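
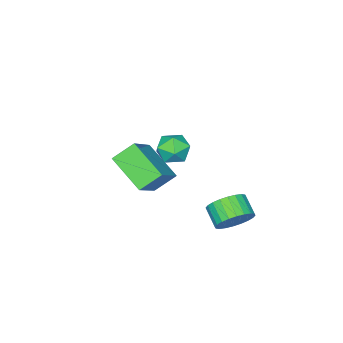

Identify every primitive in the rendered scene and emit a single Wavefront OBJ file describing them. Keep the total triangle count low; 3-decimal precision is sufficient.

v -3.317 2.018 -3.586
v -2.679 2.21 -2.909
v -3.045 1.333 -2.316
v -3.683 1.142 -2.994
v -2.969 2.409 -2.793
v -3.336 1.533 -2.201
v -3.313 2.549 -2.799
v -3.679 1.672 -2.206
v -3.657 2.608 -2.924
v -4.023 1.731 -2.331
v -3.949 2.578 -3.15
v -4.315 1.701 -2.557
v -4.145 2.462 -3.442
v -4.511 1.585 -2.849
v -4.215 2.278 -3.757
v -4.581 1.401 -3.164
v -4.148 2.055 -4.045
v -4.514 1.178 -3.452
v -3.955 1.827 -4.264
v -4.321 0.95 -3.671
v -3.664 1.627 -4.379
v -4.031 0.751 -3.787
v -3.321 1.488 -4.374
v -3.687 0.611 -3.781
v -2.977 1.429 -4.249
v -3.343 0.552 -3.656
v -2.685 1.459 -4.023
v -3.051 0.582 -3.43
v -2.489 1.575 -3.731
v -2.855 0.698 -3.138
v -2.419 1.759 -3.416
v -2.785 0.882 -2.823
v -2.486 1.982 -3.128
v -2.852 1.105 -2.535
v -4.253 -2.34 -3.464
v -4.437 -4.217 -2.412
v -2.673 -1.755 -2.145
v -2.856 -3.632 -1.093
v -3.364 -2.888 -4.287
v -3.547 -4.765 -3.235
v -1.783 -2.303 -2.968
v -1.967 -4.18 -1.916
v -2.578 -0.044 0.569
v -2.194 0.366 1.237
v -1.526 -0.986 0.543
v -1.142 -0.576 1.211
v -1.89 -1.009 1.336
v -2.539 -0.427 1.352
v -1.181 -0.193 0.428
v -1.83 0.389 0.444
v -1.33 0.274 1.15
v -1.769 -0.231 1.711
v -1.951 -0.389 0.069
v -2.39 -0.894 0.63
f 2 1 5
f 2 5 3
f 3 5 6
f 3 6 4
f 5 1 7
f 5 7 6
f 6 7 8
f 6 8 4
f 7 1 9
f 7 9 8
f 8 9 10
f 8 10 4
f 9 1 11
f 9 11 10
f 10 11 12
f 10 12 4
f 11 1 13
f 11 13 12
f 12 13 14
f 12 14 4
f 13 1 15
f 13 15 14
f 14 15 16
f 14 16 4
f 15 1 17
f 15 17 16
f 16 17 18
f 16 18 4
f 17 1 19
f 17 19 18
f 18 19 20
f 18 20 4
f 19 1 21
f 19 21 20
f 20 21 22
f 20 22 4
f 21 1 23
f 21 23 22
f 22 23 24
f 22 24 4
f 23 1 25
f 23 25 24
f 24 25 26
f 24 26 4
f 25 1 27
f 25 27 26
f 26 27 28
f 26 28 4
f 27 1 29
f 27 29 28
f 28 29 30
f 28 30 4
f 29 1 31
f 29 31 30
f 30 31 32
f 30 32 4
f 31 1 33
f 31 33 32
f 32 33 34
f 32 34 4
f 33 1 2
f 33 2 34
f 34 2 3
f 34 3 4
f 36 38 35
f 39 36 35
f 35 38 37
f 37 39 35
f 36 42 38
f 40 36 39
f 40 42 36
f 38 42 37
f 41 39 37
f 37 42 41
f 41 40 39
f 42 40 41
f 43 54 48
f 43 48 44
f 43 44 50
f 43 50 53
f 43 53 54
f 44 48 52
f 48 54 47
f 54 53 45
f 53 50 49
f 50 44 51
f 46 52 47
f 46 47 45
f 46 45 49
f 46 49 51
f 46 51 52
f 47 52 48
f 45 47 54
f 49 45 53
f 51 49 50
f 52 51 44



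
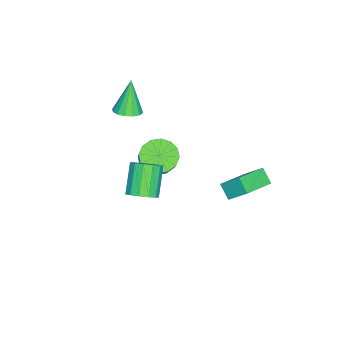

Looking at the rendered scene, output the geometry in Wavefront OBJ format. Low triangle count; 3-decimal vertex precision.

v 3.95 -0.28 -0.684
v 4.546 -0.195 -0.112
v 3.306 -0.416 1.215
v 2.71 -0.5 0.644
v 4.382 0.234 -0.195
v 3.141 0.013 1.132
v 4.08 0.501 -0.433
v 2.839 0.28 0.895
v 3.737 0.52 -0.75
v 2.496 0.299 0.577
v 3.461 0.285 -1.046
v 2.221 0.064 0.281
v 3.341 -0.129 -1.227
v 2.101 -0.35 0.1
v 3.415 -0.591 -1.236
v 2.174 -0.812 0.091
v 3.658 -0.954 -1.069
v 2.418 -1.175 0.258
v 3.994 -1.103 -0.78
v 2.754 -1.324 0.547
v 4.316 -0.99 -0.46
v 3.076 -1.211 0.867
v 4.522 -0.652 -0.211
v 3.282 -0.873 1.116
v -1.9 3.096 -3.33
v -1.8 4.103 -2.348
v -1.434 3.698 -3.994
v -1.334 4.705 -3.012
v -0.166 2.375 -2.768
v -0.066 3.382 -1.786
v 0.3 2.977 -3.432
v 0.4 3.984 -2.45
v -0.804 -2.851 1.015
v -0.24 -2.346 1.243
v -1.516 -2.909 2.905
v -0.555 -2.11 1.132
v -0.936 -2.072 0.99
v -1.282 -2.243 0.854
v -1.5 -2.577 0.761
v -1.531 -2.984 0.737
v -1.368 -3.355 0.787
v -1.053 -3.591 0.898
v -0.671 -3.629 1.041
v -0.326 -3.458 1.177
v -0.108 -3.125 1.269
v -0.077 -2.718 1.294
v 0.063 -0.899 -1.461
v 0.725 -1.636 -1.705
v 1.538 -1.258 -0.643
v 0.877 -0.521 -0.399
v 0.885 -1.213 -1.978
v 1.698 -0.835 -0.916
v 0.824 -0.706 -2.112
v 1.637 -0.328 -1.05
v 0.56 -0.251 -2.072
v 1.373 0.128 -1.01
v 0.162 0.031 -1.868
v 0.976 0.409 -0.806
v -0.262 0.063 -1.555
v 0.552 0.441 -0.493
v -0.598 -0.162 -1.217
v 0.215 0.216 -0.155
v -0.758 -0.585 -0.944
v 0.055 -0.207 0.118
v -0.697 -1.092 -0.81
v 0.116 -0.714 0.252
v -0.433 -1.548 -0.85
v 0.38 -1.169 0.212
v -0.036 -1.829 -1.054
v 0.778 -1.451 0.008
v 0.388 -1.861 -1.367
v 1.202 -1.483 -0.305
f 2 1 5
f 2 5 3
f 3 5 6
f 3 6 4
f 5 1 7
f 5 7 6
f 6 7 8
f 6 8 4
f 7 1 9
f 7 9 8
f 8 9 10
f 8 10 4
f 9 1 11
f 9 11 10
f 10 11 12
f 10 12 4
f 11 1 13
f 11 13 12
f 12 13 14
f 12 14 4
f 13 1 15
f 13 15 14
f 14 15 16
f 14 16 4
f 15 1 17
f 15 17 16
f 16 17 18
f 16 18 4
f 17 1 19
f 17 19 18
f 18 19 20
f 18 20 4
f 19 1 21
f 19 21 20
f 20 21 22
f 20 22 4
f 21 1 23
f 21 23 22
f 22 23 24
f 22 24 4
f 23 1 2
f 23 2 24
f 24 2 3
f 24 3 4
f 26 28 25
f 29 26 25
f 25 28 27
f 27 29 25
f 26 32 28
f 30 26 29
f 30 32 26
f 28 32 27
f 31 29 27
f 27 32 31
f 31 30 29
f 32 30 31
f 34 33 36
f 34 36 35
f 36 33 37
f 36 37 35
f 37 33 38
f 37 38 35
f 38 33 39
f 38 39 35
f 39 33 40
f 39 40 35
f 40 33 41
f 40 41 35
f 41 33 42
f 41 42 35
f 42 33 43
f 42 43 35
f 43 33 44
f 43 44 35
f 44 33 45
f 44 45 35
f 45 33 46
f 45 46 35
f 46 33 34
f 46 34 35
f 48 47 51
f 48 51 49
f 49 51 52
f 49 52 50
f 51 47 53
f 51 53 52
f 52 53 54
f 52 54 50
f 53 47 55
f 53 55 54
f 54 55 56
f 54 56 50
f 55 47 57
f 55 57 56
f 56 57 58
f 56 58 50
f 57 47 59
f 57 59 58
f 58 59 60
f 58 60 50
f 59 47 61
f 59 61 60
f 60 61 62
f 60 62 50
f 61 47 63
f 61 63 62
f 62 63 64
f 62 64 50
f 63 47 65
f 63 65 64
f 64 65 66
f 64 66 50
f 65 47 67
f 65 67 66
f 66 67 68
f 66 68 50
f 67 47 69
f 67 69 68
f 68 69 70
f 68 70 50
f 69 47 71
f 69 71 70
f 70 71 72
f 70 72 50
f 71 47 48
f 71 48 72
f 72 48 49
f 72 49 50



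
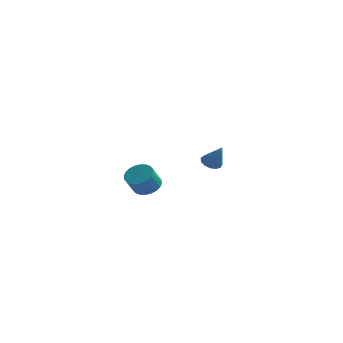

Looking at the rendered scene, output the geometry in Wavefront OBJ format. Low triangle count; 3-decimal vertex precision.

v 0.488 2.781 -0.873
v 0.911 3.086 -1.049
v 1.152 2.499 0.233
v 0.726 3.277 -0.889
v 0.465 3.31 -0.725
v 0.212 3.175 -0.607
v 0.047 2.915 -0.574
v 0.022 2.612 -0.636
v 0.145 2.363 -0.773
v 0.377 2.247 -0.942
v 0.644 2.3 -1.089
v 0.863 2.505 -1.167
v 0.962 2.798 -1.152
v 0.005 -3.065 -0.458
v 0.548 -2.759 -0.163
v 0.438 -3.368 0.673
v -0.105 -3.675 0.378
v 0.346 -2.603 -0.076
v 0.236 -3.212 0.76
v 0.093 -2.518 -0.047
v -0.017 -3.127 0.789
v -0.175 -2.516 -0.081
v -0.285 -3.125 0.755
v -0.414 -2.598 -0.172
v -0.524 -3.207 0.664
v -0.59 -2.751 -0.307
v -0.7 -3.36 0.529
v -0.676 -2.952 -0.464
v -0.786 -3.561 0.371
v -0.657 -3.17 -0.621
v -0.767 -3.779 0.214
v -0.538 -3.372 -0.753
v -0.648 -3.981 0.083
v -0.336 -3.528 -0.84
v -0.446 -4.137 -0.004
v -0.083 -3.613 -0.869
v -0.193 -4.222 -0.033
v 0.185 -3.615 -0.835
v 0.075 -4.224 0.001
v 0.424 -3.533 -0.744
v 0.314 -4.142 0.092
v 0.6 -3.38 -0.609
v 0.49 -3.989 0.227
v 0.686 -3.179 -0.451
v 0.576 -3.788 0.384
v 0.667 -2.961 -0.294
v 0.557 -3.57 0.541
f 2 1 4
f 2 4 3
f 4 1 5
f 4 5 3
f 5 1 6
f 5 6 3
f 6 1 7
f 6 7 3
f 7 1 8
f 7 8 3
f 8 1 9
f 8 9 3
f 9 1 10
f 9 10 3
f 10 1 11
f 10 11 3
f 11 1 12
f 11 12 3
f 12 1 13
f 12 13 3
f 13 1 2
f 13 2 3
f 15 14 18
f 15 18 16
f 16 18 19
f 16 19 17
f 18 14 20
f 18 20 19
f 19 20 21
f 19 21 17
f 20 14 22
f 20 22 21
f 21 22 23
f 21 23 17
f 22 14 24
f 22 24 23
f 23 24 25
f 23 25 17
f 24 14 26
f 24 26 25
f 25 26 27
f 25 27 17
f 26 14 28
f 26 28 27
f 27 28 29
f 27 29 17
f 28 14 30
f 28 30 29
f 29 30 31
f 29 31 17
f 30 14 32
f 30 32 31
f 31 32 33
f 31 33 17
f 32 14 34
f 32 34 33
f 33 34 35
f 33 35 17
f 34 14 36
f 34 36 35
f 35 36 37
f 35 37 17
f 36 14 38
f 36 38 37
f 37 38 39
f 37 39 17
f 38 14 40
f 38 40 39
f 39 40 41
f 39 41 17
f 40 14 42
f 40 42 41
f 41 42 43
f 41 43 17
f 42 14 44
f 42 44 43
f 43 44 45
f 43 45 17
f 44 14 46
f 44 46 45
f 45 46 47
f 45 47 17
f 46 14 15
f 46 15 47
f 47 15 16
f 47 16 17



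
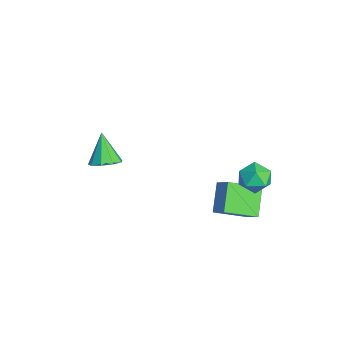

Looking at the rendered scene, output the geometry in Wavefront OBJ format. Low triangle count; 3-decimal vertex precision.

v 3.617 1.696 -1.221
v 2.265 2.194 -0.013
v 3.51 3.59 -2.122
v 2.157 4.087 -0.914
v 4.463 2.113 -0.446
v 3.11 2.61 0.762
v 4.355 4.006 -1.347
v 3.003 4.504 -0.139
v -3.031 -3.009 -2.349
v -2.271 -2.698 -1.814
v -4.209 -3.011 -0.671
v -2.612 -2.173 -2.054
v -3.15 -2.04 -2.431
v -3.632 -2.36 -2.77
v -3.832 -2.984 -2.912
v -3.657 -3.62 -2.79
v -3.189 -3.969 -2.461
v -2.647 -3.87 -2.08
v -2.284 -3.368 -1.824
v 3.229 4.487 1.653
v 4.15 4.649 1.22
v 3.77 3.031 2.26
v 4.691 3.193 1.827
v 4.386 3.775 2.62
v 4.051 4.675 2.245
v 3.869 3.005 1.235
v 3.534 3.905 0.86
v 4.545 3.733 0.961
v 4.865 4.209 1.818
v 3.055 3.471 1.662
v 3.375 3.947 2.519
f 2 4 1
f 5 2 1
f 1 4 3
f 3 5 1
f 2 8 4
f 6 2 5
f 6 8 2
f 4 8 3
f 7 5 3
f 3 8 7
f 7 6 5
f 8 6 7
f 10 9 12
f 10 12 11
f 12 9 13
f 12 13 11
f 13 9 14
f 13 14 11
f 14 9 15
f 14 15 11
f 15 9 16
f 15 16 11
f 16 9 17
f 16 17 11
f 17 9 18
f 17 18 11
f 18 9 19
f 18 19 11
f 19 9 10
f 19 10 11
f 20 31 25
f 20 25 21
f 20 21 27
f 20 27 30
f 20 30 31
f 21 25 29
f 25 31 24
f 31 30 22
f 30 27 26
f 27 21 28
f 23 29 24
f 23 24 22
f 23 22 26
f 23 26 28
f 23 28 29
f 24 29 25
f 22 24 31
f 26 22 30
f 28 26 27
f 29 28 21



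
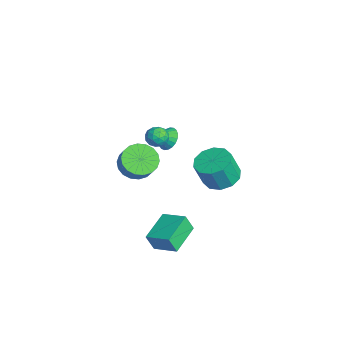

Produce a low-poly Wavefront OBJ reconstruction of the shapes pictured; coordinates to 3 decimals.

v 0.26 -1.369 2.665
v 0.895 -1.119 2.696
v 0.625 -2.341 3.044
v 1.26 -2.091 3.075
v 0.781 -1.863 3.506
v 0.556 -1.262 3.272
v 0.964 -2.198 2.468
v 0.739 -1.597 2.234
v 1.33 -1.631 2.574
v 1.218 -1.424 3.216
v 0.302 -2.036 2.524
v 0.19 -1.829 3.166
v 0.546 -1.158 2.647
v 0.974 -2.302 3.093
v 0.693 -2.167 3.346
v 1.066 -2.02 3.364
v 0.346 -1.242 2.986
v 0.72 -1.095 3.004
v 0.653 -1.533 3.48
v 0.8 -2.365 2.736
v 1.174 -2.218 2.754
v 0.454 -1.44 2.376
v 0.827 -1.293 2.394
v 0.867 -1.927 2.26
v 1.175 -1.313 2.594
v 1.389 -1.884 2.816
v 1.215 -1.947 2.46
v 1.083 -1.594 2.322
v 1.109 -1.191 2.971
v 1.323 -1.763 3.193
v 1.042 -1.628 3.447
v 0.909 -1.275 3.309
v 1.364 -1.492 2.899
v 0.197 -1.697 2.547
v 0.411 -2.269 2.769
v 0.611 -2.185 2.431
v 0.478 -1.832 2.293
v 0.131 -1.576 2.924
v 0.345 -2.147 3.146
v 0.437 -1.866 3.418
v 0.305 -1.513 3.28
v 0.156 -1.968 2.841
v 1.922 1.508 -0.236
v 2.971 1.762 -0.221
v 3.088 1.185 1.331
v 2.038 0.932 1.316
v 2.628 2.29 0.001
v 2.745 1.713 1.553
v 2.015 2.519 0.132
v 2.132 1.943 1.685
v 1.367 2.362 0.123
v 1.484 1.786 1.675
v 0.93 1.879 -0.024
v 1.047 1.303 1.529
v 0.872 1.255 -0.251
v 0.989 0.678 1.301
v 1.215 0.727 -0.473
v 1.332 0.15 1.079
v 1.828 0.497 -0.605
v 1.945 -0.079 0.948
v 2.476 0.654 -0.595
v 2.593 0.078 0.957
v 2.913 1.137 -0.449
v 3.03 0.561 1.104
v 4.05 -2.831 -3.445
v 3.981 -3.254 -2.421
v 2.699 -1.528 -2.998
v 2.63 -1.95 -1.974
v 5.11 -1.89 -2.986
v 5.041 -2.312 -1.962
v 3.759 -0.586 -2.539
v 3.69 -1.009 -1.515
v -3.066 -0.041 -0.619
v -2.599 -0.387 -1.155
v -2.954 -0.879 0.019
v -2.382 -0.219 -0.973
v -2.284 -0.021 -0.73
v -2.32 0.173 -0.468
v -2.486 0.331 -0.232
v -2.752 0.424 -0.063
v -3.072 0.437 0.01
v -3.391 0.368 -0.026
v -3.653 0.227 -0.165
v -3.815 0.041 -0.382
v -3.846 -0.16 -0.64
v -3.743 -0.34 -0.894
v -3.523 -0.468 -1.101
v -3.223 -0.523 -1.225
v -2.897 -0.494 -1.244
v 0.387 -2.797 0.604
v 1.135 -2.401 -0.001
v 1.801 -2.327 0.872
v 1.053 -2.723 1.476
v 0.907 -2.024 0.141
v 1.573 -1.95 1.014
v 0.576 -1.801 0.375
v 1.241 -1.726 1.247
v 0.207 -1.774 0.653
v 0.873 -1.7 1.526
v -0.126 -1.951 0.922
v 0.54 -1.876 1.795
v -0.357 -2.295 1.128
v 0.309 -2.22 2.001
v -0.441 -2.738 1.23
v 0.225 -2.663 2.103
v -0.361 -3.193 1.208
v 0.305 -3.119 2.081
v -0.133 -3.57 1.066
v 0.533 -3.496 1.939
v 0.199 -3.794 0.833
v 0.864 -3.719 1.705
v 0.567 -3.82 0.554
v 1.233 -3.746 1.427
v 0.9 -3.644 0.285
v 1.566 -3.569 1.158
v 1.131 -3.3 0.079
v 1.797 -3.225 0.952
v 1.215 -2.857 -0.023
v 1.881 -2.782 0.85
f 1 38 17
f 38 12 41
f 17 41 6
f 38 41 17
f 1 17 13
f 17 6 18
f 13 18 2
f 17 18 13
f 1 13 22
f 13 2 23
f 22 23 8
f 13 23 22
f 1 22 34
f 22 8 37
f 34 37 11
f 22 37 34
f 1 34 38
f 34 11 42
f 38 42 12
f 34 42 38
f 2 18 29
f 18 6 32
f 29 32 10
f 18 32 29
f 6 41 19
f 41 12 40
f 19 40 5
f 41 40 19
f 12 42 39
f 42 11 35
f 39 35 3
f 42 35 39
f 11 37 36
f 37 8 24
f 36 24 7
f 37 24 36
f 8 23 28
f 23 2 25
f 28 25 9
f 23 25 28
f 4 30 16
f 30 10 31
f 16 31 5
f 30 31 16
f 4 16 14
f 16 5 15
f 14 15 3
f 16 15 14
f 4 14 21
f 14 3 20
f 21 20 7
f 14 20 21
f 4 21 26
f 21 7 27
f 26 27 9
f 21 27 26
f 4 26 30
f 26 9 33
f 30 33 10
f 26 33 30
f 5 31 19
f 31 10 32
f 19 32 6
f 31 32 19
f 3 15 39
f 15 5 40
f 39 40 12
f 15 40 39
f 7 20 36
f 20 3 35
f 36 35 11
f 20 35 36
f 9 27 28
f 27 7 24
f 28 24 8
f 27 24 28
f 10 33 29
f 33 9 25
f 29 25 2
f 33 25 29
f 44 43 47
f 44 47 45
f 45 47 48
f 45 48 46
f 47 43 49
f 47 49 48
f 48 49 50
f 48 50 46
f 49 43 51
f 49 51 50
f 50 51 52
f 50 52 46
f 51 43 53
f 51 53 52
f 52 53 54
f 52 54 46
f 53 43 55
f 53 55 54
f 54 55 56
f 54 56 46
f 55 43 57
f 55 57 56
f 56 57 58
f 56 58 46
f 57 43 59
f 57 59 58
f 58 59 60
f 58 60 46
f 59 43 61
f 59 61 60
f 60 61 62
f 60 62 46
f 61 43 63
f 61 63 62
f 62 63 64
f 62 64 46
f 63 43 44
f 63 44 64
f 64 44 45
f 64 45 46
f 66 68 65
f 69 66 65
f 65 68 67
f 67 69 65
f 66 72 68
f 70 66 69
f 70 72 66
f 68 72 67
f 71 69 67
f 67 72 71
f 71 70 69
f 72 70 71
f 74 73 76
f 74 76 75
f 76 73 77
f 76 77 75
f 77 73 78
f 77 78 75
f 78 73 79
f 78 79 75
f 79 73 80
f 79 80 75
f 80 73 81
f 80 81 75
f 81 73 82
f 81 82 75
f 82 73 83
f 82 83 75
f 83 73 84
f 83 84 75
f 84 73 85
f 84 85 75
f 85 73 86
f 85 86 75
f 86 73 87
f 86 87 75
f 87 73 88
f 87 88 75
f 88 73 89
f 88 89 75
f 89 73 74
f 89 74 75
f 91 90 94
f 91 94 92
f 92 94 95
f 92 95 93
f 94 90 96
f 94 96 95
f 95 96 97
f 95 97 93
f 96 90 98
f 96 98 97
f 97 98 99
f 97 99 93
f 98 90 100
f 98 100 99
f 99 100 101
f 99 101 93
f 100 90 102
f 100 102 101
f 101 102 103
f 101 103 93
f 102 90 104
f 102 104 103
f 103 104 105
f 103 105 93
f 104 90 106
f 104 106 105
f 105 106 107
f 105 107 93
f 106 90 108
f 106 108 107
f 107 108 109
f 107 109 93
f 108 90 110
f 108 110 109
f 109 110 111
f 109 111 93
f 110 90 112
f 110 112 111
f 111 112 113
f 111 113 93
f 112 90 114
f 112 114 113
f 113 114 115
f 113 115 93
f 114 90 116
f 114 116 115
f 115 116 117
f 115 117 93
f 116 90 118
f 116 118 117
f 117 118 119
f 117 119 93
f 118 90 91
f 118 91 119
f 119 91 92
f 119 92 93



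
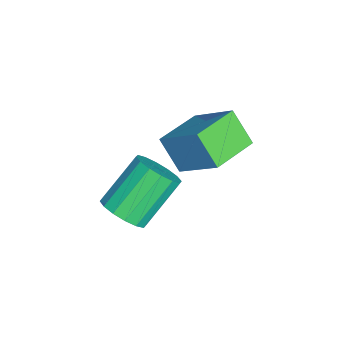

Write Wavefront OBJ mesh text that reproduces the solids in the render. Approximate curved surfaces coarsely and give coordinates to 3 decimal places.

v -0.781 -0.917 -4.53
v -0.272 -0.161 -4.717
v -1.39 0.953 -3.257
v -1.899 0.197 -3.07
v -0.645 -0.138 -5.02
v -1.763 0.976 -3.56
v -1.054 -0.324 -5.192
v -2.173 0.79 -3.732
v -1.391 -0.668 -5.187
v -2.509 0.445 -3.727
v -1.563 -1.079 -5.005
v -2.682 0.034 -3.546
v -1.527 -1.447 -4.697
v -2.645 -0.333 -3.237
v -1.29 -1.673 -4.343
v -2.408 -0.559 -2.883
v -0.917 -1.696 -4.04
v -2.035 -0.582 -2.58
v -0.507 -1.51 -3.868
v -1.626 -0.396 -2.408
v -0.171 -1.165 -3.873
v -1.289 -0.052 -2.413
v 0.002 -0.754 -4.054
v -1.117 0.359 -2.595
v -0.035 -0.387 -4.363
v -1.153 0.727 -2.903
v -2.9 1.321 -0.991
v -2.042 2.62 0.28
v -2.316 2.032 -2.112
v -1.458 3.331 -0.841
v -1.442 0.269 -0.899
v -0.584 1.568 0.372
v -0.858 0.98 -2.02
v -0 2.279 -0.749
f 2 1 5
f 2 5 3
f 3 5 6
f 3 6 4
f 5 1 7
f 5 7 6
f 6 7 8
f 6 8 4
f 7 1 9
f 7 9 8
f 8 9 10
f 8 10 4
f 9 1 11
f 9 11 10
f 10 11 12
f 10 12 4
f 11 1 13
f 11 13 12
f 12 13 14
f 12 14 4
f 13 1 15
f 13 15 14
f 14 15 16
f 14 16 4
f 15 1 17
f 15 17 16
f 16 17 18
f 16 18 4
f 17 1 19
f 17 19 18
f 18 19 20
f 18 20 4
f 19 1 21
f 19 21 20
f 20 21 22
f 20 22 4
f 21 1 23
f 21 23 22
f 22 23 24
f 22 24 4
f 23 1 25
f 23 25 24
f 24 25 26
f 24 26 4
f 25 1 2
f 25 2 26
f 26 2 3
f 26 3 4
f 28 30 27
f 31 28 27
f 27 30 29
f 29 31 27
f 28 34 30
f 32 28 31
f 32 34 28
f 30 34 29
f 33 31 29
f 29 34 33
f 33 32 31
f 34 32 33



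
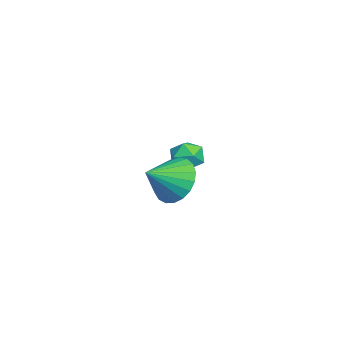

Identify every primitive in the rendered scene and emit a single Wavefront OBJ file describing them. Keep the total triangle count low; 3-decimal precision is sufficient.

v -2.221 -1.705 1.694
v -1.691 -1.165 1.726
v -1.589 -2.275 0.814
v -1.059 -1.735 0.846
v -1.143 -2.218 1.423
v -1.534 -1.865 1.967
v -1.746 -1.575 0.573
v -2.137 -1.222 1.117
v -1.398 -1.085 1.033
v -1.025 -1.482 1.558
v -2.255 -1.958 0.982
v -1.882 -2.355 1.507
v 2.851 -2.106 2.208
v 3.612 -2.098 1.485
v 3.529 -3.094 2.912
v 3.754 -1.798 1.77
v 3.739 -1.552 2.13
v 3.57 -1.401 2.503
v 3.277 -1.372 2.826
v 2.911 -1.471 3.042
v 2.534 -1.679 3.113
v 2.211 -1.961 3.028
v 2 -2.268 2.801
v 1.935 -2.547 2.472
v 2.029 -2.75 2.097
v 2.265 -2.842 1.741
v 2.602 -2.806 1.466
v 2.982 -2.649 1.319
v 3.339 -2.399 1.326
f 1 12 6
f 1 6 2
f 1 2 8
f 1 8 11
f 1 11 12
f 2 6 10
f 6 12 5
f 12 11 3
f 11 8 7
f 8 2 9
f 4 10 5
f 4 5 3
f 4 3 7
f 4 7 9
f 4 9 10
f 5 10 6
f 3 5 12
f 7 3 11
f 9 7 8
f 10 9 2
f 14 13 16
f 14 16 15
f 16 13 17
f 16 17 15
f 17 13 18
f 17 18 15
f 18 13 19
f 18 19 15
f 19 13 20
f 19 20 15
f 20 13 21
f 20 21 15
f 21 13 22
f 21 22 15
f 22 13 23
f 22 23 15
f 23 13 24
f 23 24 15
f 24 13 25
f 24 25 15
f 25 13 26
f 25 26 15
f 26 13 27
f 26 27 15
f 27 13 28
f 27 28 15
f 28 13 29
f 28 29 15
f 29 13 14
f 29 14 15



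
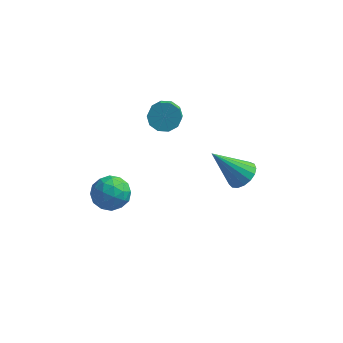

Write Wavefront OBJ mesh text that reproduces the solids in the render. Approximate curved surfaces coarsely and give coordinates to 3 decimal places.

v 4.165 3.189 -3.098
v 4.766 3.351 -2.564
v 2.815 2.751 -1.442
v 4.59 3.698 -2.616
v 4.317 3.928 -2.778
v 4.009 3.989 -3.013
v 3.736 3.867 -3.267
v 3.562 3.589 -3.483
v 3.526 3.22 -3.61
v 3.636 2.843 -3.62
v 3.867 2.546 -3.51
v 4.167 2.396 -3.306
v 4.466 2.427 -3.054
v 4.696 2.633 -2.812
v 4.804 2.967 -2.635
v 0.044 -1.945 0.489
v 0.595 -2.124 -0.246
v -0.975 -2.936 -0.034
v -0.424 -3.115 -0.769
v -0.165 -3.39 0.087
v 0.464 -2.778 0.41
v -0.844 -2.282 -0.69
v -0.215 -1.67 -0.367
v 0.046 -2.332 -0.975
v 0.465 -3.017 -0.495
v -0.845 -2.043 0.215
v -0.426 -2.728 0.695
v 0.409 -1.948 0.167
v -0.789 -3.112 -0.447
v -0.637 -3.274 0.056
v -0.313 -3.379 -0.376
v 0.332 -2.332 0.553
v 0.656 -2.437 0.121
v 0.209 -3.181 0.317
v -1.036 -2.623 -0.401
v -0.712 -2.728 -0.833
v -0.067 -1.681 0.096
v 0.257 -1.786 -0.336
v -0.589 -1.879 -0.597
v 0.41 -2.175 -0.693
v -0.189 -2.757 -1.001
v -0.436 -2.268 -0.954
v -0.066 -1.908 -0.764
v 0.656 -2.577 -0.411
v 0.058 -3.16 -0.718
v 0.21 -3.322 -0.215
v 0.58 -2.962 -0.025
v 0.334 -2.699 -0.839
v -0.438 -1.9 0.438
v -1.036 -2.483 0.131
v -0.96 -2.098 -0.255
v -0.59 -1.738 -0.065
v -0.191 -2.303 0.721
v -0.79 -2.885 0.413
v -0.314 -3.152 0.484
v 0.056 -2.792 0.674
v -0.714 -2.361 0.559
v 0.867 1.985 1.557
v 1.42 2.403 1.892
v 1.666 1.493 2.619
v 1.113 1.075 2.283
v 1.014 2.48 2.127
v 1.26 1.571 2.854
v 0.551 2.369 2.144
v 0.797 1.459 2.871
v 0.209 2.111 1.937
v 0.456 1.201 2.664
v 0.119 1.805 1.584
v 0.365 0.895 2.311
v 0.314 1.567 1.221
v 0.56 0.657 1.948
v 0.72 1.489 0.986
v 0.966 0.58 1.713
v 1.183 1.601 0.969
v 1.429 0.691 1.696
v 1.524 1.859 1.176
v 1.771 0.949 1.903
v 1.615 2.165 1.529
v 1.861 1.255 2.256
f 2 1 4
f 2 4 3
f 4 1 5
f 4 5 3
f 5 1 6
f 5 6 3
f 6 1 7
f 6 7 3
f 7 1 8
f 7 8 3
f 8 1 9
f 8 9 3
f 9 1 10
f 9 10 3
f 10 1 11
f 10 11 3
f 11 1 12
f 11 12 3
f 12 1 13
f 12 13 3
f 13 1 14
f 13 14 3
f 14 1 15
f 14 15 3
f 15 1 2
f 15 2 3
f 16 53 32
f 53 27 56
f 32 56 21
f 53 56 32
f 16 32 28
f 32 21 33
f 28 33 17
f 32 33 28
f 16 28 37
f 28 17 38
f 37 38 23
f 28 38 37
f 16 37 49
f 37 23 52
f 49 52 26
f 37 52 49
f 16 49 53
f 49 26 57
f 53 57 27
f 49 57 53
f 17 33 44
f 33 21 47
f 44 47 25
f 33 47 44
f 21 56 34
f 56 27 55
f 34 55 20
f 56 55 34
f 27 57 54
f 57 26 50
f 54 50 18
f 57 50 54
f 26 52 51
f 52 23 39
f 51 39 22
f 52 39 51
f 23 38 43
f 38 17 40
f 43 40 24
f 38 40 43
f 19 45 31
f 45 25 46
f 31 46 20
f 45 46 31
f 19 31 29
f 31 20 30
f 29 30 18
f 31 30 29
f 19 29 36
f 29 18 35
f 36 35 22
f 29 35 36
f 19 36 41
f 36 22 42
f 41 42 24
f 36 42 41
f 19 41 45
f 41 24 48
f 45 48 25
f 41 48 45
f 20 46 34
f 46 25 47
f 34 47 21
f 46 47 34
f 18 30 54
f 30 20 55
f 54 55 27
f 30 55 54
f 22 35 51
f 35 18 50
f 51 50 26
f 35 50 51
f 24 42 43
f 42 22 39
f 43 39 23
f 42 39 43
f 25 48 44
f 48 24 40
f 44 40 17
f 48 40 44
f 59 58 62
f 59 62 60
f 60 62 63
f 60 63 61
f 62 58 64
f 62 64 63
f 63 64 65
f 63 65 61
f 64 58 66
f 64 66 65
f 65 66 67
f 65 67 61
f 66 58 68
f 66 68 67
f 67 68 69
f 67 69 61
f 68 58 70
f 68 70 69
f 69 70 71
f 69 71 61
f 70 58 72
f 70 72 71
f 71 72 73
f 71 73 61
f 72 58 74
f 72 74 73
f 73 74 75
f 73 75 61
f 74 58 76
f 74 76 75
f 75 76 77
f 75 77 61
f 76 58 78
f 76 78 77
f 77 78 79
f 77 79 61
f 78 58 59
f 78 59 79
f 79 59 60
f 79 60 61



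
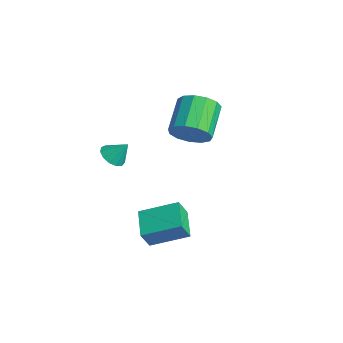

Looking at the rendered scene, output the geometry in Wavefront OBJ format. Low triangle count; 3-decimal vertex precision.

v 2.121 -1.605 -3.727
v 2.307 -2.107 -2.789
v 2.938 -0.011 -3.036
v 3.124 -0.513 -2.098
v 3.516 -2.087 -4.262
v 3.702 -2.589 -3.324
v 4.333 -0.493 -3.571
v 4.519 -0.995 -2.633
v 0.13 -2.412 -0.369
v 0.64 -2.171 -0.783
v 0.55 -1.828 0.489
v 0.343 -1.914 -0.812
v -0.023 -1.815 -0.701
v -0.339 -1.906 -0.484
v -0.507 -2.157 -0.231
v -0.473 -2.489 -0.021
v -0.247 -2.797 0.078
v 0.098 -2.983 0.035
v 0.454 -2.987 -0.136
v 0.706 -2.809 -0.381
v 0.776 -2.505 -0.622
v -0.972 1.897 -0.742
v -0.603 1.461 0.151
v -1.919 2.528 1.215
v -2.288 2.963 0.322
v -0.279 1.954 0.058
v -1.595 3.02 1.122
v -0.175 2.429 -0.289
v -1.491 3.495 0.775
v -0.324 2.735 -0.78
v -1.64 3.801 0.284
v -0.679 2.774 -1.259
v -1.995 3.841 -0.195
v -1.127 2.536 -1.574
v -2.442 3.602 -0.51
v -1.526 2.094 -1.624
v -2.841 3.16 -0.56
v -1.749 1.59 -1.395
v -3.065 2.656 -0.331
v -1.725 1.183 -0.958
v -3.041 2.249 0.106
v -1.463 1.003 -0.453
v -2.779 2.069 0.611
v -1.044 1.107 -0.039
v -2.36 2.173 1.025
f 2 4 1
f 5 2 1
f 1 4 3
f 3 5 1
f 2 8 4
f 6 2 5
f 6 8 2
f 4 8 3
f 7 5 3
f 3 8 7
f 7 6 5
f 8 6 7
f 10 9 12
f 10 12 11
f 12 9 13
f 12 13 11
f 13 9 14
f 13 14 11
f 14 9 15
f 14 15 11
f 15 9 16
f 15 16 11
f 16 9 17
f 16 17 11
f 17 9 18
f 17 18 11
f 18 9 19
f 18 19 11
f 19 9 20
f 19 20 11
f 20 9 21
f 20 21 11
f 21 9 10
f 21 10 11
f 23 22 26
f 23 26 24
f 24 26 27
f 24 27 25
f 26 22 28
f 26 28 27
f 27 28 29
f 27 29 25
f 28 22 30
f 28 30 29
f 29 30 31
f 29 31 25
f 30 22 32
f 30 32 31
f 31 32 33
f 31 33 25
f 32 22 34
f 32 34 33
f 33 34 35
f 33 35 25
f 34 22 36
f 34 36 35
f 35 36 37
f 35 37 25
f 36 22 38
f 36 38 37
f 37 38 39
f 37 39 25
f 38 22 40
f 38 40 39
f 39 40 41
f 39 41 25
f 40 22 42
f 40 42 41
f 41 42 43
f 41 43 25
f 42 22 44
f 42 44 43
f 43 44 45
f 43 45 25
f 44 22 23
f 44 23 45
f 45 23 24
f 45 24 25



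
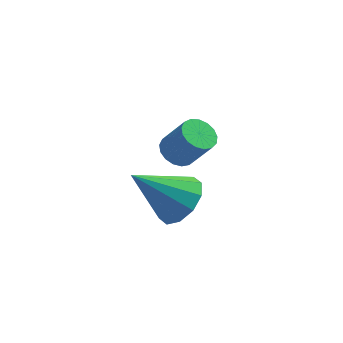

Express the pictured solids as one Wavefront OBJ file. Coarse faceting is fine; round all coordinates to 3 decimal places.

v -1.502 -0.729 -2.429
v -1.014 -0.524 -1.87
v -2.638 -1.071 -1.311
v -1.258 -0.137 -2.001
v -1.596 0.023 -2.295
v -1.898 -0.103 -2.64
v -2.049 -0.469 -2.905
v -1.991 -0.934 -2.988
v -1.746 -1.321 -2.858
v -1.408 -1.481 -2.564
v -1.106 -1.355 -2.218
v -0.955 -0.989 -1.953
v -1.981 2.147 -2.95
v -1.632 1.875 -3.242
v -1.03 1.661 -2.322
v -1.379 1.933 -2.03
v -1.542 2.112 -3.245
v -0.94 1.898 -2.326
v -1.553 2.357 -3.181
v -0.951 2.144 -2.261
v -1.662 2.554 -3.064
v -1.06 2.341 -2.144
v -1.844 2.658 -2.921
v -1.242 2.444 -2.001
v -2.057 2.645 -2.784
v -1.455 2.431 -1.865
v -2.253 2.517 -2.686
v -1.651 2.303 -1.766
v -2.387 2.305 -2.647
v -1.784 2.091 -1.728
v -2.427 2.056 -2.679
v -1.825 1.843 -1.759
v -2.366 1.829 -2.772
v -1.763 1.615 -1.852
v -2.216 1.674 -2.906
v -1.614 1.46 -1.986
v -2.013 1.627 -3.05
v -1.41 1.414 -2.13
v -1.802 1.7 -3.171
v -1.199 1.486 -2.251
f 2 1 4
f 2 4 3
f 4 1 5
f 4 5 3
f 5 1 6
f 5 6 3
f 6 1 7
f 6 7 3
f 7 1 8
f 7 8 3
f 8 1 9
f 8 9 3
f 9 1 10
f 9 10 3
f 10 1 11
f 10 11 3
f 11 1 12
f 11 12 3
f 12 1 2
f 12 2 3
f 14 13 17
f 14 17 15
f 15 17 18
f 15 18 16
f 17 13 19
f 17 19 18
f 18 19 20
f 18 20 16
f 19 13 21
f 19 21 20
f 20 21 22
f 20 22 16
f 21 13 23
f 21 23 22
f 22 23 24
f 22 24 16
f 23 13 25
f 23 25 24
f 24 25 26
f 24 26 16
f 25 13 27
f 25 27 26
f 26 27 28
f 26 28 16
f 27 13 29
f 27 29 28
f 28 29 30
f 28 30 16
f 29 13 31
f 29 31 30
f 30 31 32
f 30 32 16
f 31 13 33
f 31 33 32
f 32 33 34
f 32 34 16
f 33 13 35
f 33 35 34
f 34 35 36
f 34 36 16
f 35 13 37
f 35 37 36
f 36 37 38
f 36 38 16
f 37 13 39
f 37 39 38
f 38 39 40
f 38 40 16
f 39 13 14
f 39 14 40
f 40 14 15
f 40 15 16



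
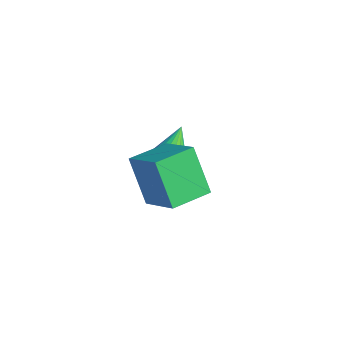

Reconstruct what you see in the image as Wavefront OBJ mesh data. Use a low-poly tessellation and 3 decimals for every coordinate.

v 0.23 2.502 -4.217
v 0.76 2.478 -3.417
v -0.93 4.038 -3.403
v 0.948 2.728 -3.622
v 1.027 2.944 -3.918
v 0.984 3.093 -4.259
v 0.827 3.152 -4.594
v 0.579 3.111 -4.871
v 0.277 2.978 -5.049
v -0.032 2.772 -5.1
v -0.301 2.525 -5.017
v -0.489 2.275 -4.812
v -0.568 2.059 -4.516
v -0.525 1.91 -4.175
v -0.368 1.851 -3.84
v -0.12 1.892 -3.563
v 0.182 2.025 -3.385
v 0.491 2.231 -3.334
v 3.196 -0.019 -2.171
v 2.204 -0.037 -0.597
v 3.123 1.468 -2.2
v 2.132 1.451 -0.626
v 4.648 0.069 -1.254
v 3.657 0.052 0.32
v 4.576 1.557 -1.283
v 3.584 1.539 0.291
f 2 1 4
f 2 4 3
f 4 1 5
f 4 5 3
f 5 1 6
f 5 6 3
f 6 1 7
f 6 7 3
f 7 1 8
f 7 8 3
f 8 1 9
f 8 9 3
f 9 1 10
f 9 10 3
f 10 1 11
f 10 11 3
f 11 1 12
f 11 12 3
f 12 1 13
f 12 13 3
f 13 1 14
f 13 14 3
f 14 1 15
f 14 15 3
f 15 1 16
f 15 16 3
f 16 1 17
f 16 17 3
f 17 1 18
f 17 18 3
f 18 1 2
f 18 2 3
f 20 22 19
f 23 20 19
f 19 22 21
f 21 23 19
f 20 26 22
f 24 20 23
f 24 26 20
f 22 26 21
f 25 23 21
f 21 26 25
f 25 24 23
f 26 24 25



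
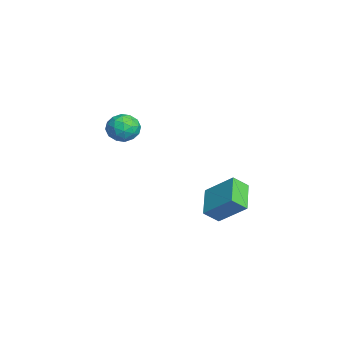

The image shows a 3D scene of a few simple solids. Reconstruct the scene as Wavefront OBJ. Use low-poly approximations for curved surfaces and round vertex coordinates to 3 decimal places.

v -4.364 -1.302 -1.237
v -3.447 -0.731 -1.313
v -3.453 -2.789 -1.407
v -2.536 -2.218 -1.483
v -3.072 -2.259 -0.542
v -3.635 -1.34 -0.438
v -3.265 -2.18 -2.282
v -3.828 -1.261 -2.178
v -2.768 -1.273 -1.959
v -2.648 -1.323 -0.884
v -4.252 -2.197 -1.836
v -4.132 -2.247 -0.761
v -3.986 -0.886 -1.26
v -2.914 -2.634 -1.46
v -3.229 -2.658 -0.907
v -2.69 -2.323 -0.951
v -4.096 -1.244 -0.746
v -3.557 -0.909 -0.79
v -3.336 -1.807 -0.337
v -3.343 -2.611 -1.93
v -2.804 -2.276 -1.974
v -4.21 -1.197 -1.769
v -3.671 -0.862 -1.813
v -3.564 -1.713 -2.383
v -3.048 -0.869 -1.685
v -2.511 -1.743 -1.784
v -2.94 -1.721 -2.254
v -3.271 -1.181 -2.193
v -2.977 -0.898 -1.053
v -2.441 -1.772 -1.152
v -2.756 -1.796 -0.599
v -3.088 -1.256 -0.538
v -2.578 -1.217 -1.432
v -4.459 -1.748 -1.568
v -3.923 -2.622 -1.667
v -3.812 -2.264 -2.182
v -4.144 -1.724 -2.121
v -4.389 -1.777 -0.936
v -3.852 -2.651 -1.035
v -3.629 -2.339 -0.527
v -3.96 -1.799 -0.466
v -4.322 -2.303 -1.288
v 4.046 1.997 -4.552
v 2.247 2.31 -3.736
v 3.848 2.879 -5.326
v 2.049 3.192 -4.511
v 4.931 3.428 -3.149
v 3.132 3.741 -2.334
v 4.733 4.31 -3.924
v 2.934 4.623 -3.108
f 1 38 17
f 38 12 41
f 17 41 6
f 38 41 17
f 1 17 13
f 17 6 18
f 13 18 2
f 17 18 13
f 1 13 22
f 13 2 23
f 22 23 8
f 13 23 22
f 1 22 34
f 22 8 37
f 34 37 11
f 22 37 34
f 1 34 38
f 34 11 42
f 38 42 12
f 34 42 38
f 2 18 29
f 18 6 32
f 29 32 10
f 18 32 29
f 6 41 19
f 41 12 40
f 19 40 5
f 41 40 19
f 12 42 39
f 42 11 35
f 39 35 3
f 42 35 39
f 11 37 36
f 37 8 24
f 36 24 7
f 37 24 36
f 8 23 28
f 23 2 25
f 28 25 9
f 23 25 28
f 4 30 16
f 30 10 31
f 16 31 5
f 30 31 16
f 4 16 14
f 16 5 15
f 14 15 3
f 16 15 14
f 4 14 21
f 14 3 20
f 21 20 7
f 14 20 21
f 4 21 26
f 21 7 27
f 26 27 9
f 21 27 26
f 4 26 30
f 26 9 33
f 30 33 10
f 26 33 30
f 5 31 19
f 31 10 32
f 19 32 6
f 31 32 19
f 3 15 39
f 15 5 40
f 39 40 12
f 15 40 39
f 7 20 36
f 20 3 35
f 36 35 11
f 20 35 36
f 9 27 28
f 27 7 24
f 28 24 8
f 27 24 28
f 10 33 29
f 33 9 25
f 29 25 2
f 33 25 29
f 44 46 43
f 47 44 43
f 43 46 45
f 45 47 43
f 44 50 46
f 48 44 47
f 48 50 44
f 46 50 45
f 49 47 45
f 45 50 49
f 49 48 47
f 50 48 49



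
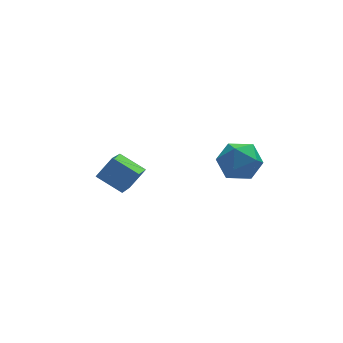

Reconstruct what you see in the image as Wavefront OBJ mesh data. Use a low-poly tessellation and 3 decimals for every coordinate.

v -3.177 -3.767 -1.948
v -4.054 -2.955 -1.34
v -2.424 -2.144 -3.028
v -3.3 -1.333 -2.421
v -2.42 -3.567 -1.119
v -3.296 -2.756 -0.512
v -1.666 -1.945 -2.2
v -2.543 -1.133 -1.592
v 1.614 -2.812 -0.662
v 2.391 -2.802 -1.386
v 1.289 -4.458 -1.034
v 2.066 -4.448 -1.758
v 2.302 -4.386 -0.725
v 2.503 -3.369 -0.494
v 1.177 -3.891 -1.926
v 1.378 -2.874 -1.695
v 2.121 -3.469 -2.167
v 2.816 -3.775 -1.425
v 0.864 -3.485 -0.995
v 1.559 -3.791 -0.253
f 2 4 1
f 5 2 1
f 1 4 3
f 3 5 1
f 2 8 4
f 6 2 5
f 6 8 2
f 4 8 3
f 7 5 3
f 3 8 7
f 7 6 5
f 8 6 7
f 9 20 14
f 9 14 10
f 9 10 16
f 9 16 19
f 9 19 20
f 10 14 18
f 14 20 13
f 20 19 11
f 19 16 15
f 16 10 17
f 12 18 13
f 12 13 11
f 12 11 15
f 12 15 17
f 12 17 18
f 13 18 14
f 11 13 20
f 15 11 19
f 17 15 16
f 18 17 10



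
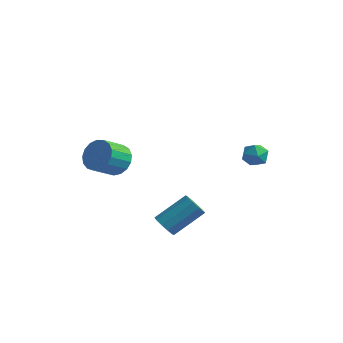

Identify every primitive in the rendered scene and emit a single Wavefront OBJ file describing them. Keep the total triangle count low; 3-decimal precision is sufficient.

v -1.875 -2.561 2.1
v -1.436 -2.214 2.806
v -1.807 -3.292 3.565
v -2.245 -3.639 2.86
v -1.834 -2.052 2.841
v -2.205 -3.13 3.601
v -2.241 -2.007 2.707
v -2.612 -3.085 3.467
v -2.564 -2.088 2.434
v -2.935 -3.166 3.194
v -2.729 -2.278 2.085
v -3.1 -3.356 2.844
v -2.698 -2.533 1.738
v -3.069 -3.61 2.498
v -2.479 -2.794 1.475
v -2.85 -3.872 2.235
v -2.121 -3.001 1.355
v -2.492 -4.079 2.115
v -1.707 -3.108 1.405
v -2.078 -4.186 2.165
v -1.331 -3.09 1.615
v -1.702 -4.168 2.375
v -1.08 -2.95 1.936
v -1.451 -4.028 2.696
v -1.011 -2.721 2.294
v -1.381 -3.799 3.054
v -1.139 -2.456 2.608
v -1.51 -3.534 3.368
v 2.233 3.611 1.271
v 2.877 3.235 1.248
v 1.723 2.785 0.552
v 2.367 2.409 0.529
v 1.974 2.436 1.163
v 2.289 2.947 1.607
v 2.311 3.073 0.193
v 2.626 3.584 0.637
v 2.925 2.902 0.581
v 2.717 2.509 1.18
v 1.883 3.511 0.62
v 1.675 3.118 1.219
v 1.075 -3.262 -1.017
v 1.653 -3.507 -1.221
v 2.564 -2.282 -0.107
v 1.985 -2.038 0.097
v 1.549 -3.202 -1.472
v 2.46 -1.977 -0.357
v 1.265 -2.92 -1.549
v 2.176 -1.695 -0.434
v 0.907 -2.769 -1.423
v 1.818 -1.544 -0.308
v 0.614 -2.806 -1.142
v 1.525 -1.582 -0.027
v 0.496 -3.018 -0.813
v 1.407 -1.793 0.301
v 0.6 -3.323 -0.563
v 1.511 -2.098 0.552
v 0.884 -3.605 -0.486
v 1.795 -2.38 0.629
v 1.242 -3.756 -0.612
v 2.153 -2.531 0.503
v 1.535 -3.718 -0.893
v 2.446 -2.494 0.222
f 2 1 5
f 2 5 3
f 3 5 6
f 3 6 4
f 5 1 7
f 5 7 6
f 6 7 8
f 6 8 4
f 7 1 9
f 7 9 8
f 8 9 10
f 8 10 4
f 9 1 11
f 9 11 10
f 10 11 12
f 10 12 4
f 11 1 13
f 11 13 12
f 12 13 14
f 12 14 4
f 13 1 15
f 13 15 14
f 14 15 16
f 14 16 4
f 15 1 17
f 15 17 16
f 16 17 18
f 16 18 4
f 17 1 19
f 17 19 18
f 18 19 20
f 18 20 4
f 19 1 21
f 19 21 20
f 20 21 22
f 20 22 4
f 21 1 23
f 21 23 22
f 22 23 24
f 22 24 4
f 23 1 25
f 23 25 24
f 24 25 26
f 24 26 4
f 25 1 27
f 25 27 26
f 26 27 28
f 26 28 4
f 27 1 2
f 27 2 28
f 28 2 3
f 28 3 4
f 29 40 34
f 29 34 30
f 29 30 36
f 29 36 39
f 29 39 40
f 30 34 38
f 34 40 33
f 40 39 31
f 39 36 35
f 36 30 37
f 32 38 33
f 32 33 31
f 32 31 35
f 32 35 37
f 32 37 38
f 33 38 34
f 31 33 40
f 35 31 39
f 37 35 36
f 38 37 30
f 42 41 45
f 42 45 43
f 43 45 46
f 43 46 44
f 45 41 47
f 45 47 46
f 46 47 48
f 46 48 44
f 47 41 49
f 47 49 48
f 48 49 50
f 48 50 44
f 49 41 51
f 49 51 50
f 50 51 52
f 50 52 44
f 51 41 53
f 51 53 52
f 52 53 54
f 52 54 44
f 53 41 55
f 53 55 54
f 54 55 56
f 54 56 44
f 55 41 57
f 55 57 56
f 56 57 58
f 56 58 44
f 57 41 59
f 57 59 58
f 58 59 60
f 58 60 44
f 59 41 61
f 59 61 60
f 60 61 62
f 60 62 44
f 61 41 42
f 61 42 62
f 62 42 43
f 62 43 44



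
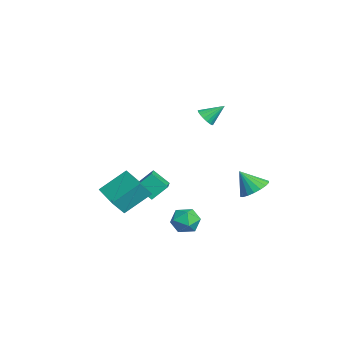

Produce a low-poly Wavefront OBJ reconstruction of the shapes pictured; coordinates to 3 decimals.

v 1.409 -4.462 -1.434
v 1.17 -2.929 -0.286
v 1.106 -3.772 -2.418
v 0.867 -2.239 -1.271
v 3.073 -4.041 -1.649
v 2.834 -2.508 -0.502
v 2.77 -3.351 -2.634
v 2.531 -1.818 -1.486
v 2.224 3.841 -1.886
v 2.691 3.079 -2.177
v 1.756 3.099 -0.694
v 2.975 3.278 -1.942
v 3.109 3.588 -1.696
v 3.069 3.948 -1.487
v 2.861 4.287 -1.357
v 2.527 4.538 -1.332
v 2.133 4.651 -1.417
v 1.757 4.603 -1.595
v 1.474 4.405 -1.83
v 1.339 4.094 -2.076
v 1.38 3.734 -2.285
v 1.588 3.395 -2.414
v 1.922 3.144 -2.439
v 2.315 3.032 -2.354
v 3.234 0.355 -4.185
v 3.657 -0.076 -3.498
v 1.923 -0.064 -3.642
v 2.346 -0.495 -2.955
v 2.355 0.418 -2.996
v 3.166 0.678 -3.332
v 2.414 -0.818 -3.808
v 3.225 -0.558 -4.144
v 3.15 -0.801 -3.265
v 3.114 -0.037 -2.763
v 2.466 -0.103 -4.377
v 2.43 0.661 -3.875
v -1.429 1.956 2.007
v -0.864 1.712 2.245
v -1.331 3.004 2.853
v -0.773 1.882 2.023
v -0.813 2.067 1.798
v -0.974 2.23 1.615
v -1.226 2.339 1.509
v -1.518 2.372 1.502
v -1.792 2.322 1.595
v -1.994 2.2 1.77
v -2.085 2.03 1.991
v -2.045 1.845 2.216
v -1.884 1.682 2.4
v -1.632 1.573 2.505
v -1.34 1.54 2.512
v -1.066 1.59 2.419
v -3.766 -0.481 -5.059
v -4.3 -1.309 -4.21
v -3.855 0.46 -4.197
v -4.389 -0.367 -3.348
v -1.911 -0.953 -4.352
v -2.445 -1.78 -3.503
v -2 -0.011 -3.49
v -2.534 -0.839 -2.641
f 2 4 1
f 5 2 1
f 1 4 3
f 3 5 1
f 2 8 4
f 6 2 5
f 6 8 2
f 4 8 3
f 7 5 3
f 3 8 7
f 7 6 5
f 8 6 7
f 10 9 12
f 10 12 11
f 12 9 13
f 12 13 11
f 13 9 14
f 13 14 11
f 14 9 15
f 14 15 11
f 15 9 16
f 15 16 11
f 16 9 17
f 16 17 11
f 17 9 18
f 17 18 11
f 18 9 19
f 18 19 11
f 19 9 20
f 19 20 11
f 20 9 21
f 20 21 11
f 21 9 22
f 21 22 11
f 22 9 23
f 22 23 11
f 23 9 24
f 23 24 11
f 24 9 10
f 24 10 11
f 25 36 30
f 25 30 26
f 25 26 32
f 25 32 35
f 25 35 36
f 26 30 34
f 30 36 29
f 36 35 27
f 35 32 31
f 32 26 33
f 28 34 29
f 28 29 27
f 28 27 31
f 28 31 33
f 28 33 34
f 29 34 30
f 27 29 36
f 31 27 35
f 33 31 32
f 34 33 26
f 38 37 40
f 38 40 39
f 40 37 41
f 40 41 39
f 41 37 42
f 41 42 39
f 42 37 43
f 42 43 39
f 43 37 44
f 43 44 39
f 44 37 45
f 44 45 39
f 45 37 46
f 45 46 39
f 46 37 47
f 46 47 39
f 47 37 48
f 47 48 39
f 48 37 49
f 48 49 39
f 49 37 50
f 49 50 39
f 50 37 51
f 50 51 39
f 51 37 52
f 51 52 39
f 52 37 38
f 52 38 39
f 54 56 53
f 57 54 53
f 53 56 55
f 55 57 53
f 54 60 56
f 58 54 57
f 58 60 54
f 56 60 55
f 59 57 55
f 55 60 59
f 59 58 57
f 60 58 59



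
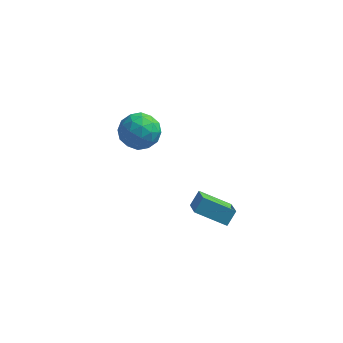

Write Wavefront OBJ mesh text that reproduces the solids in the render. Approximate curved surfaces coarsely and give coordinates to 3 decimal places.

v -1.286 3.891 -1.77
v -0.683 3.581 -2.797
v -2.937 3.039 -2.483
v -2.334 2.729 -3.51
v -2.055 2.183 -2.443
v -1.034 2.71 -2.003
v -2.586 3.91 -3.277
v -1.565 4.437 -2.837
v -1.486 3.593 -3.728
v -1.158 2.525 -3.213
v -2.462 4.095 -2.067
v -2.134 3.027 -1.552
v -0.839 3.811 -2.221
v -2.781 2.809 -3.059
v -2.616 2.488 -2.432
v -2.262 2.306 -3.035
v -1.046 3.299 -1.754
v -0.691 3.117 -2.358
v -1.498 2.295 -2.15
v -2.929 3.503 -2.922
v -2.574 3.321 -3.526
v -1.358 4.314 -2.245
v -1.004 4.132 -2.848
v -2.122 4.325 -3.13
v -0.957 3.636 -3.372
v -1.928 3.135 -3.791
v -2.076 3.829 -3.654
v -1.476 4.139 -3.395
v -0.764 3.008 -3.069
v -1.735 2.507 -3.488
v -1.57 2.186 -2.861
v -0.97 2.496 -2.602
v -1.236 3.015 -3.616
v -1.885 4.113 -1.792
v -2.856 3.612 -2.211
v -2.65 4.124 -2.678
v -2.05 4.434 -2.419
v -1.692 3.485 -1.489
v -2.663 2.984 -1.908
v -2.144 2.481 -1.885
v -1.544 2.791 -1.626
v -2.384 3.605 -1.664
v 2.109 -3.02 -1.65
v 2.531 -4.172 -0.878
v 2.445 -2.443 -0.974
v 2.867 -3.595 -0.202
v 3.753 -2.985 -2.498
v 4.175 -4.137 -1.726
v 4.089 -2.408 -1.822
v 4.511 -3.56 -1.05
f 1 38 17
f 38 12 41
f 17 41 6
f 38 41 17
f 1 17 13
f 17 6 18
f 13 18 2
f 17 18 13
f 1 13 22
f 13 2 23
f 22 23 8
f 13 23 22
f 1 22 34
f 22 8 37
f 34 37 11
f 22 37 34
f 1 34 38
f 34 11 42
f 38 42 12
f 34 42 38
f 2 18 29
f 18 6 32
f 29 32 10
f 18 32 29
f 6 41 19
f 41 12 40
f 19 40 5
f 41 40 19
f 12 42 39
f 42 11 35
f 39 35 3
f 42 35 39
f 11 37 36
f 37 8 24
f 36 24 7
f 37 24 36
f 8 23 28
f 23 2 25
f 28 25 9
f 23 25 28
f 4 30 16
f 30 10 31
f 16 31 5
f 30 31 16
f 4 16 14
f 16 5 15
f 14 15 3
f 16 15 14
f 4 14 21
f 14 3 20
f 21 20 7
f 14 20 21
f 4 21 26
f 21 7 27
f 26 27 9
f 21 27 26
f 4 26 30
f 26 9 33
f 30 33 10
f 26 33 30
f 5 31 19
f 31 10 32
f 19 32 6
f 31 32 19
f 3 15 39
f 15 5 40
f 39 40 12
f 15 40 39
f 7 20 36
f 20 3 35
f 36 35 11
f 20 35 36
f 9 27 28
f 27 7 24
f 28 24 8
f 27 24 28
f 10 33 29
f 33 9 25
f 29 25 2
f 33 25 29
f 44 46 43
f 47 44 43
f 43 46 45
f 45 47 43
f 44 50 46
f 48 44 47
f 48 50 44
f 46 50 45
f 49 47 45
f 45 50 49
f 49 48 47
f 50 48 49



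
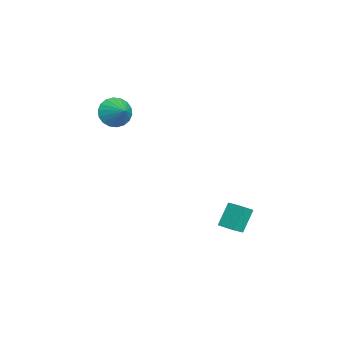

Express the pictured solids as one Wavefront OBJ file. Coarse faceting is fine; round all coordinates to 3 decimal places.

v 1.946 2.727 -4.285
v 1.261 3.284 -3.023
v 2.593 3.476 -4.264
v 1.908 4.033 -3.002
v 2.552 2.187 -3.718
v 1.867 2.744 -2.456
v 3.199 2.936 -3.697
v 2.514 3.493 -2.435
v 0.364 -3.051 3.473
v 0.97 -3.671 3.04
v 1.376 -2.489 4.087
v 0.956 -3.341 2.762
v 0.824 -2.954 2.625
v 0.601 -2.585 2.656
v 0.331 -2.309 2.849
v 0.068 -2.18 3.165
v -0.137 -2.223 3.543
v -0.243 -2.43 3.907
v -0.228 -2.76 4.184
v -0.097 -3.147 4.322
v 0.126 -3.516 4.291
v 0.396 -3.792 4.098
v 0.66 -3.921 3.781
v 0.865 -3.878 3.404
f 2 4 1
f 5 2 1
f 1 4 3
f 3 5 1
f 2 8 4
f 6 2 5
f 6 8 2
f 4 8 3
f 7 5 3
f 3 8 7
f 7 6 5
f 8 6 7
f 10 9 12
f 10 12 11
f 12 9 13
f 12 13 11
f 13 9 14
f 13 14 11
f 14 9 15
f 14 15 11
f 15 9 16
f 15 16 11
f 16 9 17
f 16 17 11
f 17 9 18
f 17 18 11
f 18 9 19
f 18 19 11
f 19 9 20
f 19 20 11
f 20 9 21
f 20 21 11
f 21 9 22
f 21 22 11
f 22 9 23
f 22 23 11
f 23 9 24
f 23 24 11
f 24 9 10
f 24 10 11



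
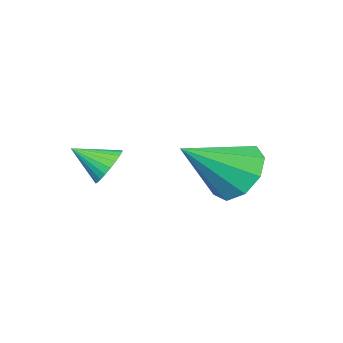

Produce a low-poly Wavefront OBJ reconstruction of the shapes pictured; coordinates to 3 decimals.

v -1.192 -1.701 -0.027
v -0.751 -1.624 -0.363
v -0.668 -2.379 0.507
v -0.714 -1.473 -0.208
v -0.749 -1.358 -0.026
v -0.852 -1.295 0.156
v -1.007 -1.293 0.31
v -1.19 -1.354 0.413
v -1.374 -1.467 0.449
v -1.529 -1.616 0.412
v -1.634 -1.778 0.309
v -1.671 -1.928 0.155
v -1.635 -2.043 -0.027
v -1.532 -2.107 -0.209
v -1.377 -2.108 -0.363
v -1.194 -2.048 -0.466
v -1.011 -1.934 -0.502
v -0.855 -1.785 -0.466
v -3.017 0.517 -0.112
v -2.54 1.172 -0.43
v -1.683 0.023 0.872
v -2.834 1.35 0.057
v -3.212 1.138 0.464
v -3.5 0.636 0.601
v -3.561 0.077 0.405
v -3.368 -0.275 -0.034
v -3.01 -0.258 -0.509
v -2.656 0.123 -0.799
v -2.47 0.687 -0.767
f 2 1 4
f 2 4 3
f 4 1 5
f 4 5 3
f 5 1 6
f 5 6 3
f 6 1 7
f 6 7 3
f 7 1 8
f 7 8 3
f 8 1 9
f 8 9 3
f 9 1 10
f 9 10 3
f 10 1 11
f 10 11 3
f 11 1 12
f 11 12 3
f 12 1 13
f 12 13 3
f 13 1 14
f 13 14 3
f 14 1 15
f 14 15 3
f 15 1 16
f 15 16 3
f 16 1 17
f 16 17 3
f 17 1 18
f 17 18 3
f 18 1 2
f 18 2 3
f 20 19 22
f 20 22 21
f 22 19 23
f 22 23 21
f 23 19 24
f 23 24 21
f 24 19 25
f 24 25 21
f 25 19 26
f 25 26 21
f 26 19 27
f 26 27 21
f 27 19 28
f 27 28 21
f 28 19 29
f 28 29 21
f 29 19 20
f 29 20 21



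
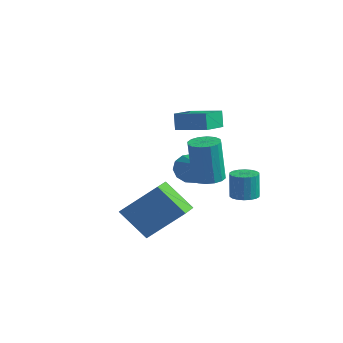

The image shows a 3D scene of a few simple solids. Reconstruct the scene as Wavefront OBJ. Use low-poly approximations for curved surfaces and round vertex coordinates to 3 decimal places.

v 0.466 3.597 -2.604
v 0.791 4.159 -2.597
v 0.72 4.186 -1.29
v 0.394 3.623 -1.296
v 0.515 4.245 -2.614
v 0.444 4.271 -1.306
v 0.23 4.202 -2.629
v 0.159 4.228 -1.321
v -0.009 4.039 -2.639
v -0.08 4.066 -1.331
v -0.154 3.789 -2.641
v -0.225 3.815 -1.334
v -0.176 3.501 -2.637
v -0.248 3.527 -1.329
v -0.071 3.231 -2.626
v -0.143 3.257 -1.318
v 0.14 3.034 -2.61
v 0.069 3.061 -1.303
v 0.416 2.949 -2.594
v 0.345 2.975 -1.286
v 0.701 2.992 -2.579
v 0.63 3.018 -1.271
v 0.94 3.154 -2.569
v 0.869 3.181 -1.261
v 1.085 3.405 -2.566
v 1.014 3.431 -1.259
v 1.108 3.693 -2.571
v 1.036 3.719 -1.263
v 1.003 3.963 -2.582
v 0.931 3.989 -1.274
v 1.089 1.107 -0.64
v 1.786 1.237 -0.602
v 1.708 1.043 1.517
v 1.011 0.913 1.48
v 1.627 1.567 -0.578
v 1.548 1.373 1.542
v 1.323 1.774 -0.57
v 1.245 1.58 1.55
v 0.957 1.802 -0.581
v 0.878 1.608 1.539
v 0.626 1.644 -0.608
v 0.548 1.45 1.512
v 0.419 1.342 -0.643
v 0.341 1.148 1.477
v 0.392 0.977 -0.677
v 0.314 0.783 1.442
v 0.552 0.647 -0.702
v 0.473 0.453 1.418
v 0.855 0.44 -0.71
v 0.777 0.246 1.41
v 1.222 0.412 -0.699
v 1.143 0.218 1.421
v 1.552 0.57 -0.672
v 1.474 0.376 1.448
v 1.759 0.872 -0.637
v 1.681 0.678 1.483
v -0.063 -0.84 -3.676
v -1.209 -1.398 -2.405
v 1.021 0.337 -2.18
v -0.126 -0.221 -0.91
v 0.706 -1.859 -3.43
v -0.441 -2.417 -2.16
v 1.789 -0.682 -1.935
v 0.643 -1.24 -0.664
v -2.048 1.779 0.984
v -2.276 1.893 1.848
v -2.618 3.149 0.654
v -2.845 3.263 1.517
v -0.675 2.417 1.263
v -0.902 2.531 2.126
v -1.244 3.787 0.932
v -1.472 3.901 1.796
v -3.617 3.933 -2.448
v -3.184 3.832 -3.172
v -2.423 3.347 -1.652
v -3.077 4.27 -3.011
v -3.141 4.601 -2.671
v -3.357 4.72 -2.26
v -3.655 4.589 -1.909
v -3.941 4.249 -1.729
v -4.125 3.81 -1.777
v -4.147 3.409 -2.039
v -4.001 3.174 -2.43
v -3.733 3.181 -2.827
v -3.429 3.426 -3.104
f 2 1 5
f 2 5 3
f 3 5 6
f 3 6 4
f 5 1 7
f 5 7 6
f 6 7 8
f 6 8 4
f 7 1 9
f 7 9 8
f 8 9 10
f 8 10 4
f 9 1 11
f 9 11 10
f 10 11 12
f 10 12 4
f 11 1 13
f 11 13 12
f 12 13 14
f 12 14 4
f 13 1 15
f 13 15 14
f 14 15 16
f 14 16 4
f 15 1 17
f 15 17 16
f 16 17 18
f 16 18 4
f 17 1 19
f 17 19 18
f 18 19 20
f 18 20 4
f 19 1 21
f 19 21 20
f 20 21 22
f 20 22 4
f 21 1 23
f 21 23 22
f 22 23 24
f 22 24 4
f 23 1 25
f 23 25 24
f 24 25 26
f 24 26 4
f 25 1 27
f 25 27 26
f 26 27 28
f 26 28 4
f 27 1 29
f 27 29 28
f 28 29 30
f 28 30 4
f 29 1 2
f 29 2 30
f 30 2 3
f 30 3 4
f 32 31 35
f 32 35 33
f 33 35 36
f 33 36 34
f 35 31 37
f 35 37 36
f 36 37 38
f 36 38 34
f 37 31 39
f 37 39 38
f 38 39 40
f 38 40 34
f 39 31 41
f 39 41 40
f 40 41 42
f 40 42 34
f 41 31 43
f 41 43 42
f 42 43 44
f 42 44 34
f 43 31 45
f 43 45 44
f 44 45 46
f 44 46 34
f 45 31 47
f 45 47 46
f 46 47 48
f 46 48 34
f 47 31 49
f 47 49 48
f 48 49 50
f 48 50 34
f 49 31 51
f 49 51 50
f 50 51 52
f 50 52 34
f 51 31 53
f 51 53 52
f 52 53 54
f 52 54 34
f 53 31 55
f 53 55 54
f 54 55 56
f 54 56 34
f 55 31 32
f 55 32 56
f 56 32 33
f 56 33 34
f 58 60 57
f 61 58 57
f 57 60 59
f 59 61 57
f 58 64 60
f 62 58 61
f 62 64 58
f 60 64 59
f 63 61 59
f 59 64 63
f 63 62 61
f 64 62 63
f 66 68 65
f 69 66 65
f 65 68 67
f 67 69 65
f 66 72 68
f 70 66 69
f 70 72 66
f 68 72 67
f 71 69 67
f 67 72 71
f 71 70 69
f 72 70 71
f 74 73 76
f 74 76 75
f 76 73 77
f 76 77 75
f 77 73 78
f 77 78 75
f 78 73 79
f 78 79 75
f 79 73 80
f 79 80 75
f 80 73 81
f 80 81 75
f 81 73 82
f 81 82 75
f 82 73 83
f 82 83 75
f 83 73 84
f 83 84 75
f 84 73 85
f 84 85 75
f 85 73 74
f 85 74 75



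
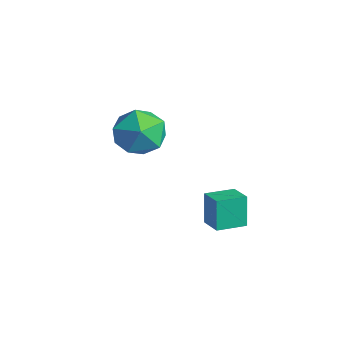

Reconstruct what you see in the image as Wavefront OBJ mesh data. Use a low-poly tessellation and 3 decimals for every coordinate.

v 2.738 2.94 -0.604
v 2.449 3.11 0.465
v 2.855 3.935 -0.731
v 2.566 4.105 0.338
v 3.534 2.875 -0.378
v 3.245 3.045 0.691
v 3.651 3.87 -0.505
v 3.362 4.04 0.564
v -1.064 3.319 1.845
v -0.385 3.456 1.14
v -0.695 1.764 1.9
v -0.016 1.901 1.195
v 0.125 2.28 2.097
v -0.103 3.241 2.063
v -0.977 1.979 0.977
v -1.205 2.94 0.943
v -0.331 2.627 0.604
v 0.35 2.813 1.296
v -1.43 2.407 1.744
v -0.749 2.593 2.436
f 2 4 1
f 5 2 1
f 1 4 3
f 3 5 1
f 2 8 4
f 6 2 5
f 6 8 2
f 4 8 3
f 7 5 3
f 3 8 7
f 7 6 5
f 8 6 7
f 9 20 14
f 9 14 10
f 9 10 16
f 9 16 19
f 9 19 20
f 10 14 18
f 14 20 13
f 20 19 11
f 19 16 15
f 16 10 17
f 12 18 13
f 12 13 11
f 12 11 15
f 12 15 17
f 12 17 18
f 13 18 14
f 11 13 20
f 15 11 19
f 17 15 16
f 18 17 10



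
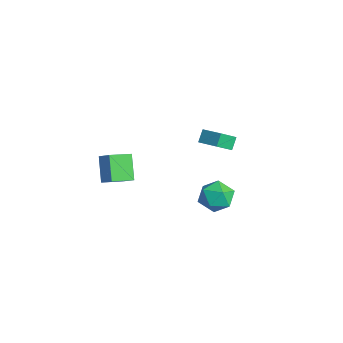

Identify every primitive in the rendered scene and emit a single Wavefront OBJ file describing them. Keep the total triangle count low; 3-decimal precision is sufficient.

v -3.756 -4.696 -2.164
v -4.9 -4.444 -0.745
v -3.919 -3.296 -2.544
v -5.064 -3.044 -1.126
v -2.756 -4.376 -1.414
v -3.901 -4.124 0.004
v -2.92 -2.976 -1.795
v -4.064 -2.724 -0.376
v 0.652 0.48 2.83
v 0.937 -0.542 3.599
v 0.256 0.885 3.516
v 0.541 -0.136 4.285
v 1.859 1.076 3.175
v 2.144 0.055 3.944
v 1.463 1.482 3.861
v 1.748 0.46 4.63
v -2.891 2.434 -3.838
v -1.996 2.522 -4.63
v -2.024 0.898 -3.03
v -1.129 0.986 -3.822
v -1.265 1.824 -2.975
v -1.8 2.773 -3.475
v -2.22 0.647 -4.185
v -2.755 1.596 -4.685
v -1.581 1.418 -4.845
v -0.991 2.145 -4.097
v -3.029 1.275 -3.563
v -2.439 2.002 -2.815
f 2 4 1
f 5 2 1
f 1 4 3
f 3 5 1
f 2 8 4
f 6 2 5
f 6 8 2
f 4 8 3
f 7 5 3
f 3 8 7
f 7 6 5
f 8 6 7
f 10 12 9
f 13 10 9
f 9 12 11
f 11 13 9
f 10 16 12
f 14 10 13
f 14 16 10
f 12 16 11
f 15 13 11
f 11 16 15
f 15 14 13
f 16 14 15
f 17 28 22
f 17 22 18
f 17 18 24
f 17 24 27
f 17 27 28
f 18 22 26
f 22 28 21
f 28 27 19
f 27 24 23
f 24 18 25
f 20 26 21
f 20 21 19
f 20 19 23
f 20 23 25
f 20 25 26
f 21 26 22
f 19 21 28
f 23 19 27
f 25 23 24
f 26 25 18



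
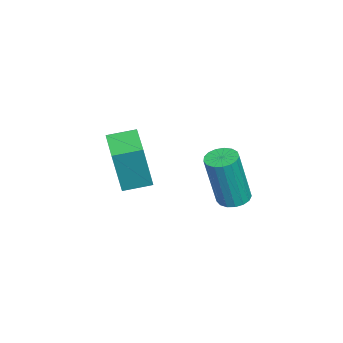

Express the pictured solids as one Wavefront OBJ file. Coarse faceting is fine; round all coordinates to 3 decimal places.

v 1.281 2.443 -3.382
v 1.698 2.831 -3.397
v 2.096 2.485 -1.354
v 1.679 2.097 -1.338
v 1.477 2.976 -3.329
v 1.874 2.63 -1.286
v 1.211 2.998 -3.274
v 1.608 2.652 -1.231
v 0.961 2.893 -3.243
v 1.358 2.548 -1.2
v 0.784 2.685 -3.244
v 1.182 2.34 -1.201
v 0.721 2.422 -3.276
v 1.119 2.076 -1.233
v 0.787 2.163 -3.333
v 1.185 1.817 -1.29
v 0.966 1.969 -3.4
v 1.363 1.623 -1.357
v 1.217 1.883 -3.464
v 1.614 1.537 -1.421
v 1.483 1.925 -3.508
v 1.88 1.579 -1.465
v 1.702 2.086 -3.524
v 2.1 1.74 -1.481
v 1.825 2.329 -3.507
v 2.223 1.983 -1.464
v 1.824 2.598 -3.461
v 2.222 2.252 -1.418
v -1.801 -2.242 -4.632
v -1.336 -2.457 -2.678
v -2.187 -1.264 -4.433
v -1.722 -1.479 -2.479
v -0.598 -1.721 -4.861
v -0.133 -1.936 -2.907
v -0.984 -0.743 -4.662
v -0.519 -0.958 -2.708
f 2 1 5
f 2 5 3
f 3 5 6
f 3 6 4
f 5 1 7
f 5 7 6
f 6 7 8
f 6 8 4
f 7 1 9
f 7 9 8
f 8 9 10
f 8 10 4
f 9 1 11
f 9 11 10
f 10 11 12
f 10 12 4
f 11 1 13
f 11 13 12
f 12 13 14
f 12 14 4
f 13 1 15
f 13 15 14
f 14 15 16
f 14 16 4
f 15 1 17
f 15 17 16
f 16 17 18
f 16 18 4
f 17 1 19
f 17 19 18
f 18 19 20
f 18 20 4
f 19 1 21
f 19 21 20
f 20 21 22
f 20 22 4
f 21 1 23
f 21 23 22
f 22 23 24
f 22 24 4
f 23 1 25
f 23 25 24
f 24 25 26
f 24 26 4
f 25 1 27
f 25 27 26
f 26 27 28
f 26 28 4
f 27 1 2
f 27 2 28
f 28 2 3
f 28 3 4
f 30 32 29
f 33 30 29
f 29 32 31
f 31 33 29
f 30 36 32
f 34 30 33
f 34 36 30
f 32 36 31
f 35 33 31
f 31 36 35
f 35 34 33
f 36 34 35



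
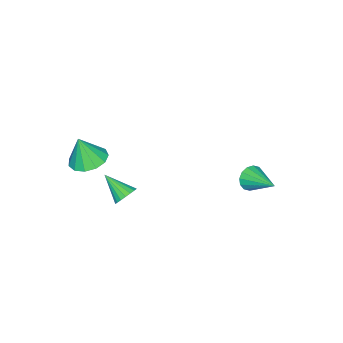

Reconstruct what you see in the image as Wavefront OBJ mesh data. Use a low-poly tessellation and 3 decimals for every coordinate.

v -2.672 1.98 -3.372
v -2.316 1.64 -2.806
v -2.148 3.6 -2.728
v -2.052 1.667 -3.089
v -1.954 1.778 -3.448
v -2.048 1.943 -3.787
v -2.309 2.118 -4.014
v -2.668 2.256 -4.069
v -3.028 2.32 -3.938
v -3.292 2.293 -3.655
v -3.39 2.182 -3.296
v -3.296 2.017 -2.958
v -3.034 1.842 -2.73
v -2.676 1.704 -2.675
v 3.611 -3.162 0.301
v 4.58 -3.248 0.116
v 3.869 -3.518 1.819
v 4.493 -2.715 0.256
v 4.126 -2.324 0.41
v 3.595 -2.199 0.529
v 3.07 -2.38 0.576
v 2.716 -2.81 0.536
v 2.646 -3.351 0.421
v 2.883 -3.833 0.268
v 3.35 -4.101 0.126
v 3.901 -4.072 0.039
v 4.359 -3.754 0.035
v 3.219 -1.315 -1.895
v 3.626 -1.041 -1.453
v 3.121 -2.605 -1.005
v 3.361 -0.956 -1.359
v 3.068 -0.943 -1.371
v 2.804 -1.003 -1.487
v 2.623 -1.124 -1.683
v 2.56 -1.284 -1.922
v 2.627 -1.45 -2.155
v 2.812 -1.589 -2.336
v 3.077 -1.673 -2.43
v 3.37 -1.687 -2.418
v 3.633 -1.627 -2.302
v 3.814 -1.506 -2.106
v 3.877 -1.346 -1.868
v 3.81 -1.18 -1.635
f 2 1 4
f 2 4 3
f 4 1 5
f 4 5 3
f 5 1 6
f 5 6 3
f 6 1 7
f 6 7 3
f 7 1 8
f 7 8 3
f 8 1 9
f 8 9 3
f 9 1 10
f 9 10 3
f 10 1 11
f 10 11 3
f 11 1 12
f 11 12 3
f 12 1 13
f 12 13 3
f 13 1 14
f 13 14 3
f 14 1 2
f 14 2 3
f 16 15 18
f 16 18 17
f 18 15 19
f 18 19 17
f 19 15 20
f 19 20 17
f 20 15 21
f 20 21 17
f 21 15 22
f 21 22 17
f 22 15 23
f 22 23 17
f 23 15 24
f 23 24 17
f 24 15 25
f 24 25 17
f 25 15 26
f 25 26 17
f 26 15 27
f 26 27 17
f 27 15 16
f 27 16 17
f 29 28 31
f 29 31 30
f 31 28 32
f 31 32 30
f 32 28 33
f 32 33 30
f 33 28 34
f 33 34 30
f 34 28 35
f 34 35 30
f 35 28 36
f 35 36 30
f 36 28 37
f 36 37 30
f 37 28 38
f 37 38 30
f 38 28 39
f 38 39 30
f 39 28 40
f 39 40 30
f 40 28 41
f 40 41 30
f 41 28 42
f 41 42 30
f 42 28 43
f 42 43 30
f 43 28 29
f 43 29 30



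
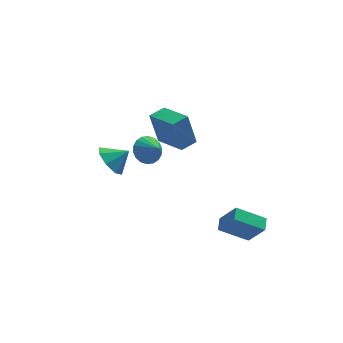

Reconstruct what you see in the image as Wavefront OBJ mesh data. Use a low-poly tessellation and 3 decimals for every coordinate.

v -3.346 -3.548 3.498
v -2.838 -4.1 2.778
v -2.374 -3.572 4.202
v -2.748 -3.316 2.68
v -3.008 -2.667 3.061
v -3.466 -2.535 3.698
v -3.854 -2.996 4.218
v -3.944 -3.781 4.317
v -3.684 -4.429 3.935
v -3.226 -4.562 3.298
v -0.426 3.485 -1.207
v 0.165 3.248 -1.939
v 0.086 2.675 -0.533
v 0.385 3.558 -1.734
v 0.445 3.853 -1.425
v 0.332 4.075 -1.072
v 0.069 4.18 -0.746
v -0.291 4.148 -0.511
v -0.679 3.984 -0.414
v -1.016 3.721 -0.474
v -1.236 3.411 -0.679
v -1.296 3.116 -0.988
v -1.183 2.894 -1.341
v -0.921 2.789 -1.667
v -0.56 2.821 -1.902
v -0.173 2.985 -1.999
v 2.521 -2.7 -3.561
v 3.279 -3.37 -2.207
v 2.756 -1.885 -3.289
v 3.514 -2.555 -1.935
v 4.186 -2.845 -4.565
v 4.944 -3.515 -3.211
v 4.421 -2.03 -4.293
v 5.179 -2.7 -2.939
v -0.306 0.126 2.054
v -0.754 0.312 4.025
v 0.582 0.684 2.203
v 0.135 0.87 4.175
v 0.705 -1.59 2.445
v 0.258 -1.404 4.417
v 1.594 -1.032 2.595
v 1.146 -0.846 4.566
f 2 1 4
f 2 4 3
f 4 1 5
f 4 5 3
f 5 1 6
f 5 6 3
f 6 1 7
f 6 7 3
f 7 1 8
f 7 8 3
f 8 1 9
f 8 9 3
f 9 1 10
f 9 10 3
f 10 1 2
f 10 2 3
f 12 11 14
f 12 14 13
f 14 11 15
f 14 15 13
f 15 11 16
f 15 16 13
f 16 11 17
f 16 17 13
f 17 11 18
f 17 18 13
f 18 11 19
f 18 19 13
f 19 11 20
f 19 20 13
f 20 11 21
f 20 21 13
f 21 11 22
f 21 22 13
f 22 11 23
f 22 23 13
f 23 11 24
f 23 24 13
f 24 11 25
f 24 25 13
f 25 11 26
f 25 26 13
f 26 11 12
f 26 12 13
f 28 30 27
f 31 28 27
f 27 30 29
f 29 31 27
f 28 34 30
f 32 28 31
f 32 34 28
f 30 34 29
f 33 31 29
f 29 34 33
f 33 32 31
f 34 32 33
f 36 38 35
f 39 36 35
f 35 38 37
f 37 39 35
f 36 42 38
f 40 36 39
f 40 42 36
f 38 42 37
f 41 39 37
f 37 42 41
f 41 40 39
f 42 40 41



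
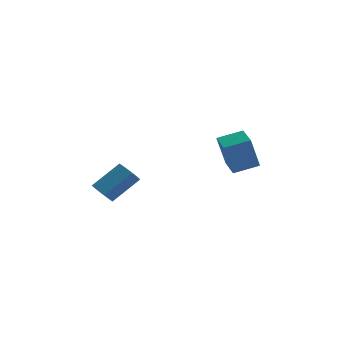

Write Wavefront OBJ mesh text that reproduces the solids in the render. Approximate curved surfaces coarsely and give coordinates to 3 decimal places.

v 3.677 -3.193 1.907
v 3.357 -3.739 3.888
v 2.833 -2.101 2.072
v 2.514 -2.647 4.053
v 4.846 -2.353 2.327
v 4.527 -2.899 4.308
v 4.003 -1.261 2.492
v 3.683 -1.807 4.473
v -3.329 -4.335 -0.349
v -2.813 -4.164 -0.923
v -1.756 -2.933 0.395
v -2.271 -3.105 0.969
v -3.28 -3.779 -0.908
v -2.223 -2.548 0.41
v -3.775 -3.721 -0.565
v -2.718 -2.49 0.752
v -4.008 -4.022 -0.096
v -2.951 -2.791 1.221
v -3.844 -4.507 0.225
v -2.787 -3.276 1.543
v -3.377 -4.892 0.21
v -2.32 -3.661 1.528
v -2.882 -4.95 -0.132
v -1.825 -3.719 1.185
v -2.649 -4.649 -0.601
v -1.592 -3.418 0.716
f 2 4 1
f 5 2 1
f 1 4 3
f 3 5 1
f 2 8 4
f 6 2 5
f 6 8 2
f 4 8 3
f 7 5 3
f 3 8 7
f 7 6 5
f 8 6 7
f 10 9 13
f 10 13 11
f 11 13 14
f 11 14 12
f 13 9 15
f 13 15 14
f 14 15 16
f 14 16 12
f 15 9 17
f 15 17 16
f 16 17 18
f 16 18 12
f 17 9 19
f 17 19 18
f 18 19 20
f 18 20 12
f 19 9 21
f 19 21 20
f 20 21 22
f 20 22 12
f 21 9 23
f 21 23 22
f 22 23 24
f 22 24 12
f 23 9 25
f 23 25 24
f 24 25 26
f 24 26 12
f 25 9 10
f 25 10 26
f 26 10 11
f 26 11 12



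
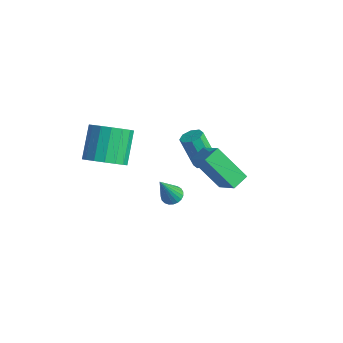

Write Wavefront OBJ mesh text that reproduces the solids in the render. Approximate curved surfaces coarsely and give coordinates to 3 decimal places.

v -0.922 -0.286 0.434
v -0.484 -0.01 0.549
v -0.858 -1.054 2.026
v -0.643 0.125 0.621
v -0.85 0.189 0.66
v -1.07 0.17 0.659
v -1.264 0.073 0.62
v -1.399 -0.086 0.549
v -1.451 -0.279 0.457
v -1.412 -0.474 0.362
v -1.288 -0.636 0.279
v -1.1 -0.738 0.222
v -0.882 -0.761 0.202
v -0.671 -0.702 0.223
v -0.503 -0.571 0.279
v -0.407 -0.391 0.362
v -0.4 -0.192 0.458
v -2.533 -2.761 3.324
v -1.977 -3.189 4.037
v -2.751 -2.147 5.268
v -3.307 -1.719 4.556
v -1.71 -2.819 3.891
v -2.485 -1.776 5.122
v -1.633 -2.436 3.615
v -2.408 -1.393 4.846
v -1.761 -2.127 3.273
v -2.536 -1.084 4.504
v -2.066 -1.964 2.942
v -2.841 -0.921 4.173
v -2.478 -1.983 2.699
v -3.253 -0.94 3.93
v -2.903 -2.181 2.599
v -3.678 -1.138 3.831
v -3.242 -2.511 2.666
v -4.017 -1.468 3.897
v -3.419 -2.899 2.883
v -4.194 -1.856 4.114
v -3.393 -3.256 3.201
v -4.168 -2.213 4.433
v -3.17 -3.499 3.548
v -3.945 -2.456 4.779
v -2.801 -3.573 3.843
v -3.575 -2.53 5.075
v -2.37 -3.462 4.02
v -3.145 -2.419 5.251
v -2.664 3.25 -0.81
v -2.358 3.71 -0.602
v -3.07 3.47 0.978
v -3.376 3.01 0.77
v -2.761 3.83 -0.766
v -3.474 3.59 0.814
v -3.108 3.611 -0.955
v -3.82 3.37 0.625
v -3.194 3.18 -1.06
v -3.906 2.94 0.521
v -2.97 2.79 -1.018
v -3.682 2.55 0.562
v -2.566 2.67 -0.854
v -3.279 2.43 0.726
v -2.22 2.89 -0.665
v -2.932 2.649 0.915
v -2.134 3.32 -0.561
v -2.846 3.08 1.02
v -0.545 0.455 2.909
v 0.628 0.249 3.916
v -0.616 1.266 3.157
v 0.558 1.06 4.163
v 0.762 1 1.497
v 1.936 0.794 2.503
v 0.692 1.811 1.744
v 1.865 1.605 2.751
f 2 1 4
f 2 4 3
f 4 1 5
f 4 5 3
f 5 1 6
f 5 6 3
f 6 1 7
f 6 7 3
f 7 1 8
f 7 8 3
f 8 1 9
f 8 9 3
f 9 1 10
f 9 10 3
f 10 1 11
f 10 11 3
f 11 1 12
f 11 12 3
f 12 1 13
f 12 13 3
f 13 1 14
f 13 14 3
f 14 1 15
f 14 15 3
f 15 1 16
f 15 16 3
f 16 1 17
f 16 17 3
f 17 1 2
f 17 2 3
f 19 18 22
f 19 22 20
f 20 22 23
f 20 23 21
f 22 18 24
f 22 24 23
f 23 24 25
f 23 25 21
f 24 18 26
f 24 26 25
f 25 26 27
f 25 27 21
f 26 18 28
f 26 28 27
f 27 28 29
f 27 29 21
f 28 18 30
f 28 30 29
f 29 30 31
f 29 31 21
f 30 18 32
f 30 32 31
f 31 32 33
f 31 33 21
f 32 18 34
f 32 34 33
f 33 34 35
f 33 35 21
f 34 18 36
f 34 36 35
f 35 36 37
f 35 37 21
f 36 18 38
f 36 38 37
f 37 38 39
f 37 39 21
f 38 18 40
f 38 40 39
f 39 40 41
f 39 41 21
f 40 18 42
f 40 42 41
f 41 42 43
f 41 43 21
f 42 18 44
f 42 44 43
f 43 44 45
f 43 45 21
f 44 18 19
f 44 19 45
f 45 19 20
f 45 20 21
f 47 46 50
f 47 50 48
f 48 50 51
f 48 51 49
f 50 46 52
f 50 52 51
f 51 52 53
f 51 53 49
f 52 46 54
f 52 54 53
f 53 54 55
f 53 55 49
f 54 46 56
f 54 56 55
f 55 56 57
f 55 57 49
f 56 46 58
f 56 58 57
f 57 58 59
f 57 59 49
f 58 46 60
f 58 60 59
f 59 60 61
f 59 61 49
f 60 46 62
f 60 62 61
f 61 62 63
f 61 63 49
f 62 46 47
f 62 47 63
f 63 47 48
f 63 48 49
f 65 67 64
f 68 65 64
f 64 67 66
f 66 68 64
f 65 71 67
f 69 65 68
f 69 71 65
f 67 71 66
f 70 68 66
f 66 71 70
f 70 69 68
f 71 69 70

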